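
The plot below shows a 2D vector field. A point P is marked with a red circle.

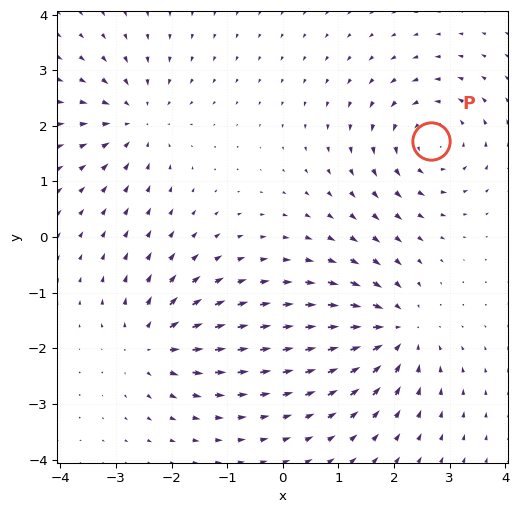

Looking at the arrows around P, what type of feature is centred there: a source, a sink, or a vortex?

vortex

At P (2.7, 1.7) the arrows circulate counterclockwise. Divergence ≈0, curl about +5 — near-zero divergence with nonzero curl is a vortex.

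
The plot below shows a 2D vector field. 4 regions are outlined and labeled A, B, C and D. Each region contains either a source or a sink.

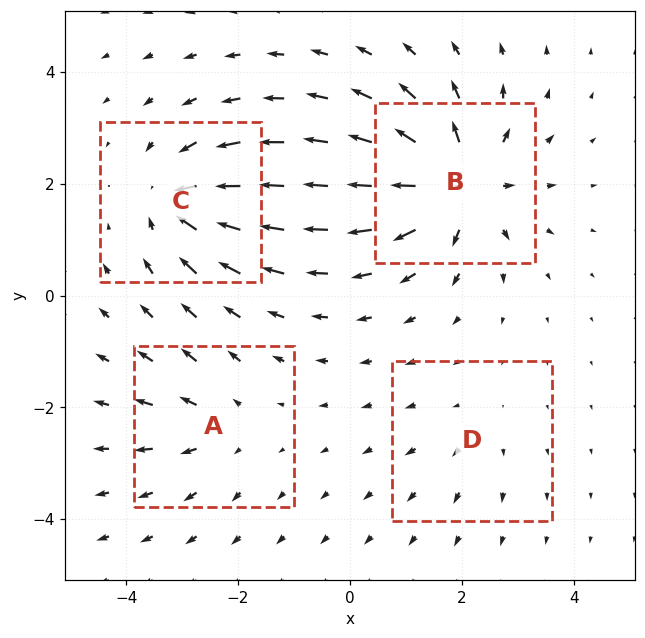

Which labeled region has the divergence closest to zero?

D

Divergence at each region's feature centre — A: about +3, B: about +8, C: about -6, D: about +2. Region D is closest to zero.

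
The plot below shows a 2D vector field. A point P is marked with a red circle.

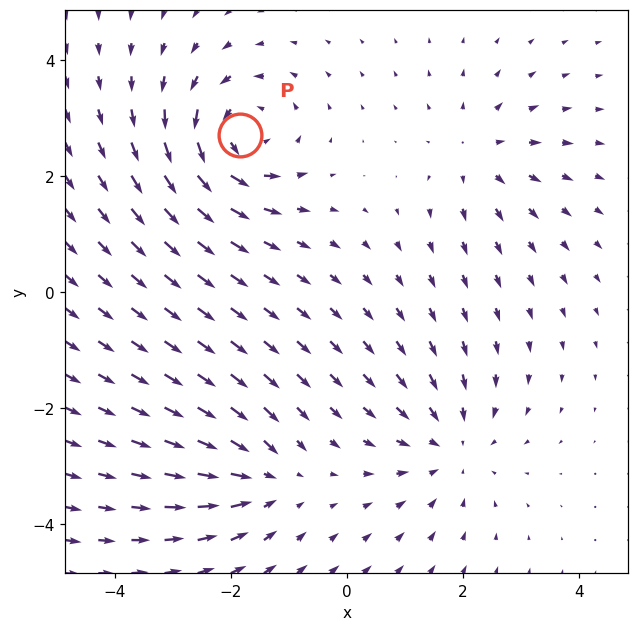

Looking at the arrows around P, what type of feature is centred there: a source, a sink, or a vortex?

At P (-1.8, 2.7) the arrows circulate counterclockwise. Divergence ≈0, curl about +5 — near-zero divergence with nonzero curl is a vortex.

vortex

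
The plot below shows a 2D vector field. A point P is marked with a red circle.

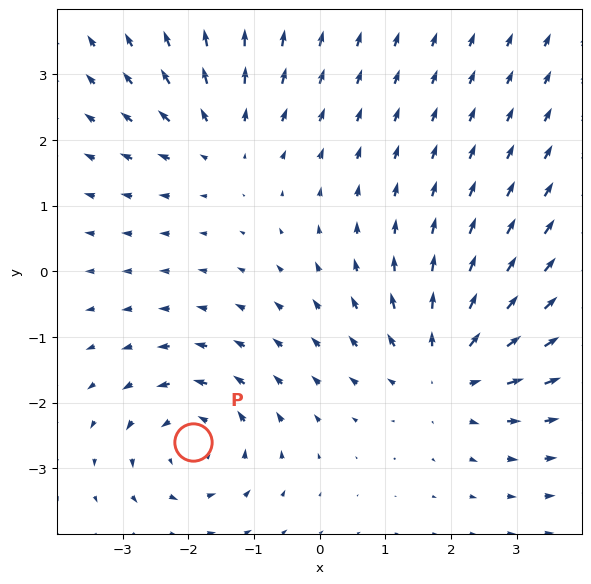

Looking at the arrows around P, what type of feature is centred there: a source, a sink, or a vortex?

vortex

At P (-1.9, -2.6) the arrows circulate counterclockwise. Divergence ≈0, curl about +4 — near-zero divergence with nonzero curl is a vortex.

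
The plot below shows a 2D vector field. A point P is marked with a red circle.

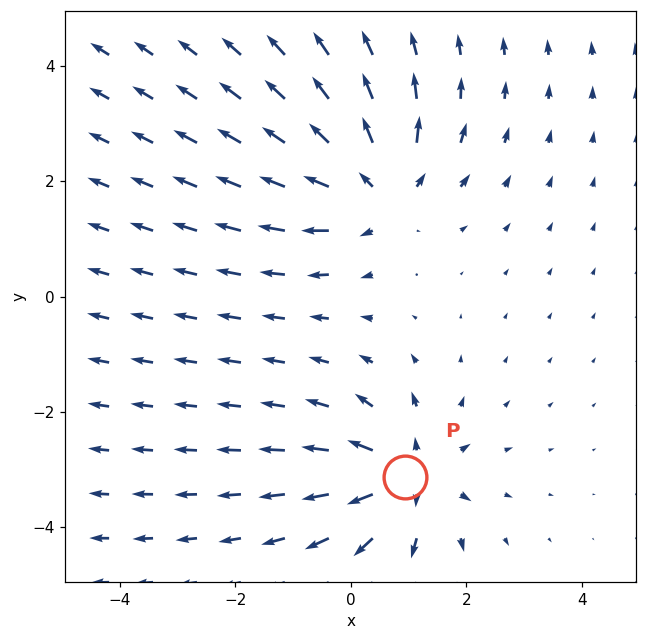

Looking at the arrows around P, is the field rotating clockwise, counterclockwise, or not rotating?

Near P at (0.9, -3.1) the arrows show no circulation. The curl there is ≈0.

not rotating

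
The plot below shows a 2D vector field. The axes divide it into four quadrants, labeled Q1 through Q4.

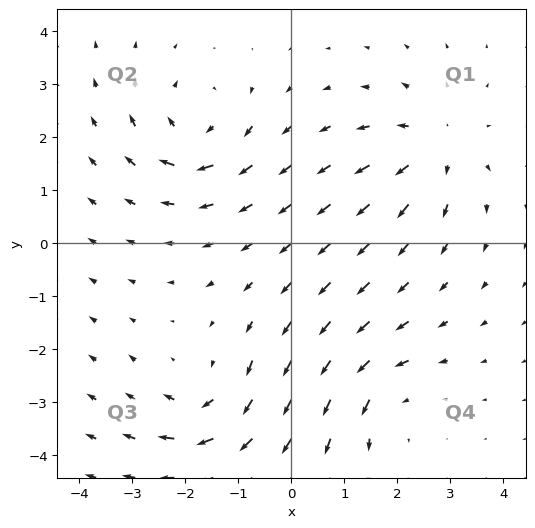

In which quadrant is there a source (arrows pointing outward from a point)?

The source sits at approximately (2.7, 1.8), which lies in quadrant Q1. The divergence there is about +5, positive as expected for a source.

Q1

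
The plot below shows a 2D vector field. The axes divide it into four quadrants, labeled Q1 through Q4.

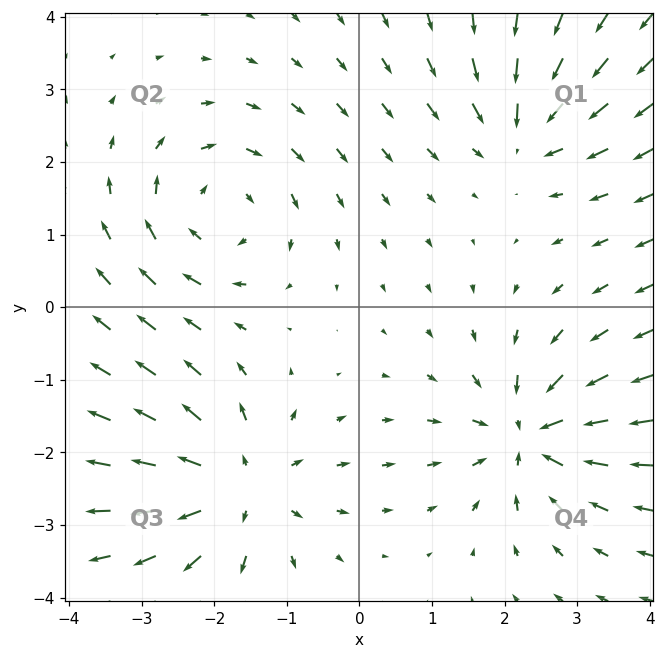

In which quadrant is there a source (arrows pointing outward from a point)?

The source sits at approximately (-1.7, -2.5), which lies in quadrant Q3. The divergence there is about +5, positive as expected for a source.

Q3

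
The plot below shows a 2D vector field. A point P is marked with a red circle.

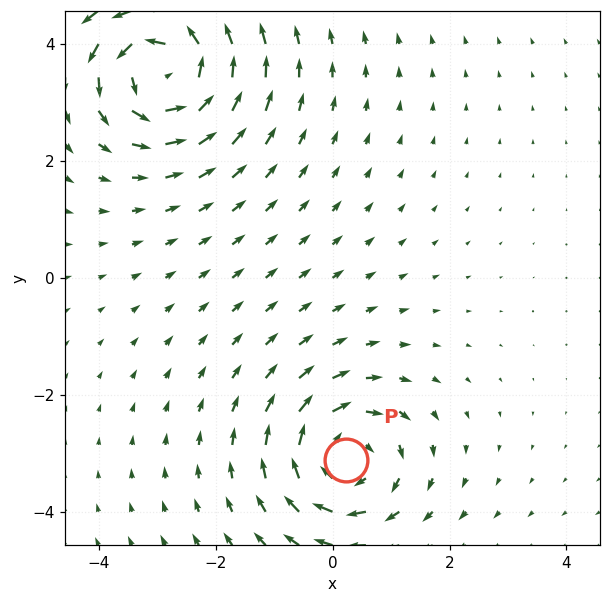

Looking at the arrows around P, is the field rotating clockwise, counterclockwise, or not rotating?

Near P at (0.2, -3.1) the arrows circulate clockwise. The curl (z-component) there is about -5; negative curl means clockwise rotation.

clockwise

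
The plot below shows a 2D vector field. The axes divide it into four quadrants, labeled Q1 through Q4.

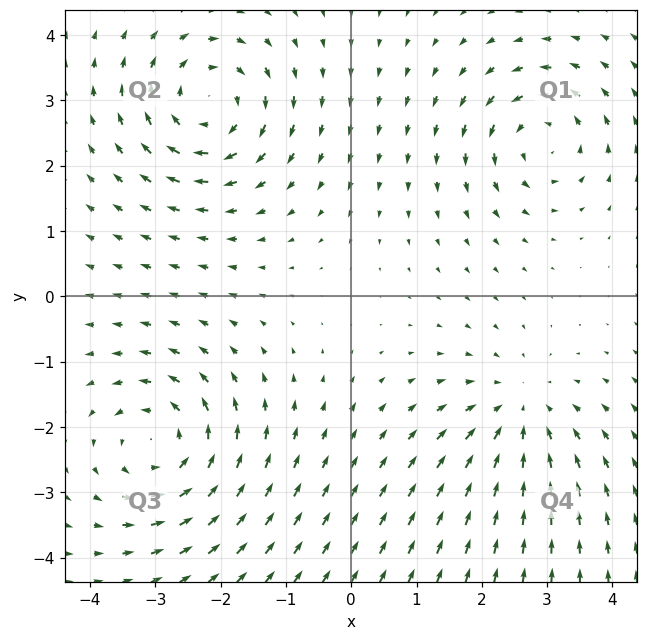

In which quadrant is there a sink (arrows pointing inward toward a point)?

The sink sits at approximately (2.6, -1.8), which lies in quadrant Q4. The divergence there is about -3, negative as expected for a sink.

Q4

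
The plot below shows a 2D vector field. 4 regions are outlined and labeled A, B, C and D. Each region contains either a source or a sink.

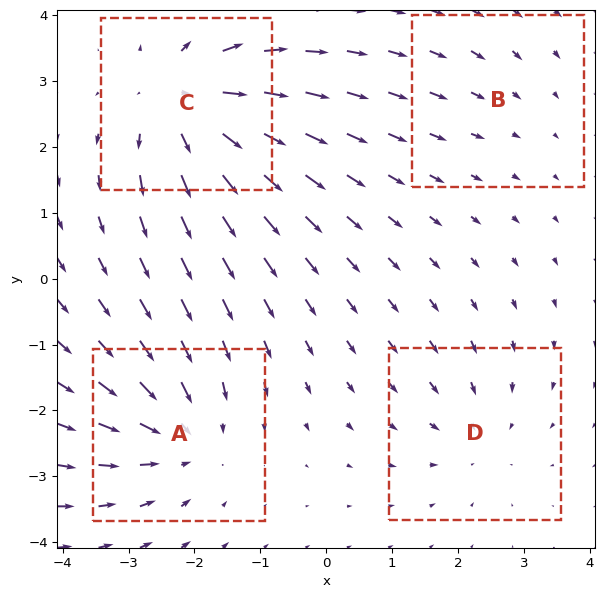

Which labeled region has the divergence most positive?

C

Divergence at each region's feature centre — A: about -5, B: about -2, C: about +6, D: about -3. Region C is most positive.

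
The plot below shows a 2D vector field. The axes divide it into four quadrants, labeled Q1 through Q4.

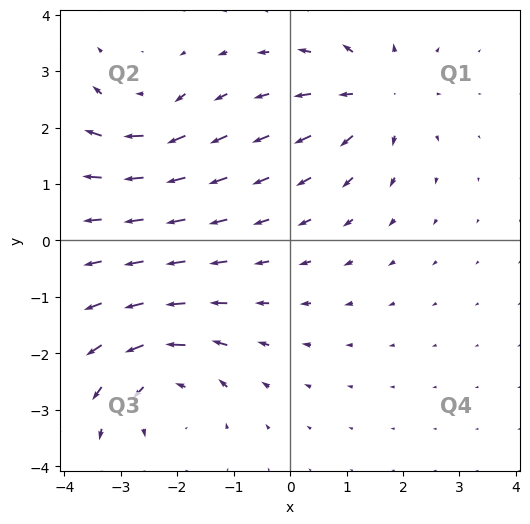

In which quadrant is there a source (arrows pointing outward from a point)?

The source sits at approximately (1.5, 2.6), which lies in quadrant Q1. The divergence there is about +5, positive as expected for a source.

Q1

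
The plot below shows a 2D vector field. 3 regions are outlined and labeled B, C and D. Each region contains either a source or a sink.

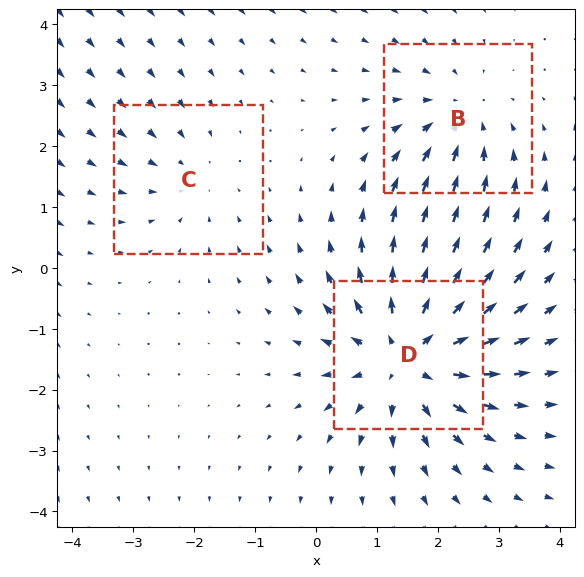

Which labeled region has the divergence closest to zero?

Divergence at each region's feature centre — B: about -3, C: about -2, D: about +5. Region C is closest to zero.

C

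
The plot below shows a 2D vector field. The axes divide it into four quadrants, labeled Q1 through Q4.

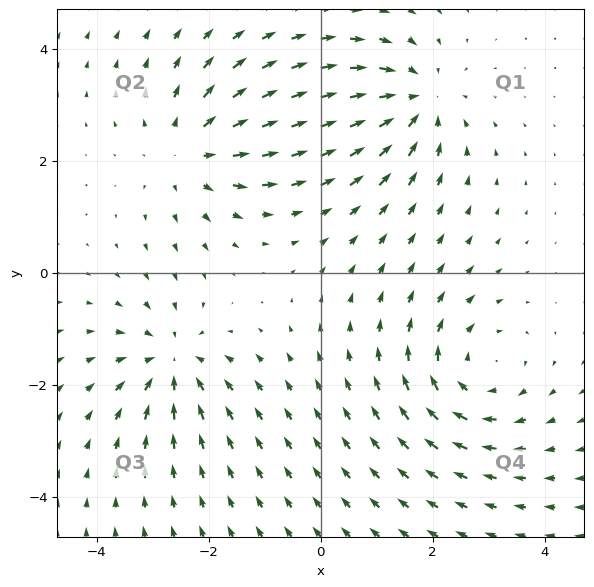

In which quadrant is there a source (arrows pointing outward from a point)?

Q2

The source sits at approximately (-2.3, 2.2), which lies in quadrant Q2. The divergence there is about +5, positive as expected for a source.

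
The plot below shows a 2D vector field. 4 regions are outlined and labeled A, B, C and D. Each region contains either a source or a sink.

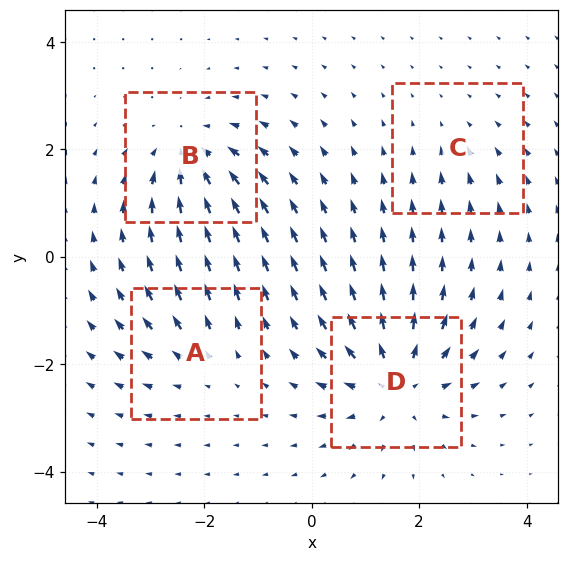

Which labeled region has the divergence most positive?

Divergence at each region's feature centre — A: about +3, B: about -5, C: about -2, D: about +6. Region D is most positive.

D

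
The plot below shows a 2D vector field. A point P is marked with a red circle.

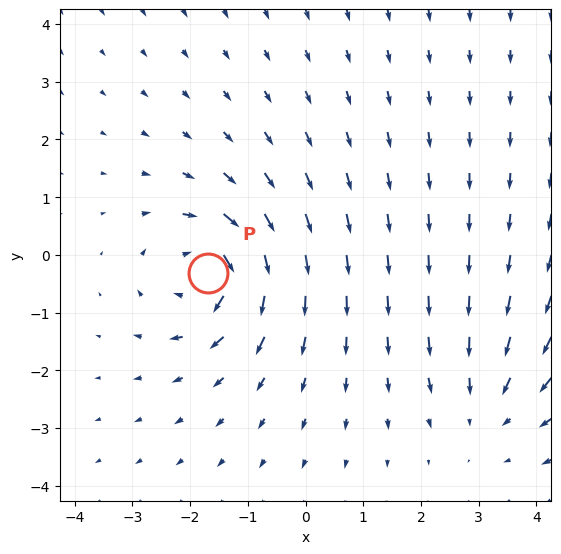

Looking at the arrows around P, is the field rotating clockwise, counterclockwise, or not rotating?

Near P at (-1.7, -0.3) the arrows circulate clockwise. The curl (z-component) there is about -6; negative curl means clockwise rotation.

clockwise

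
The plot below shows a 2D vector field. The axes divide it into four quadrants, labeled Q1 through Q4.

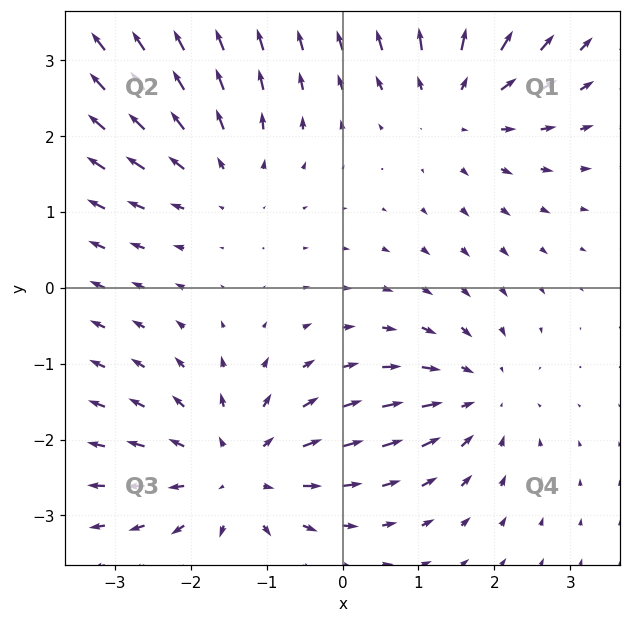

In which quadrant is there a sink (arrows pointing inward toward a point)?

The sink sits at approximately (1.8, -1.4), which lies in quadrant Q4. The divergence there is about -3, negative as expected for a sink.

Q4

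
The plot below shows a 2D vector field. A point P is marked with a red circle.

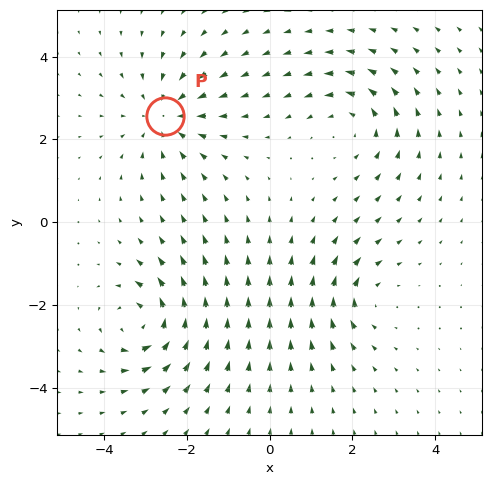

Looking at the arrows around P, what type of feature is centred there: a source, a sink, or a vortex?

At P (-2.5, 2.6) the arrows converge inward. Divergence about -4, curl ≈0 — negative divergence with near-zero curl is a sink.

sink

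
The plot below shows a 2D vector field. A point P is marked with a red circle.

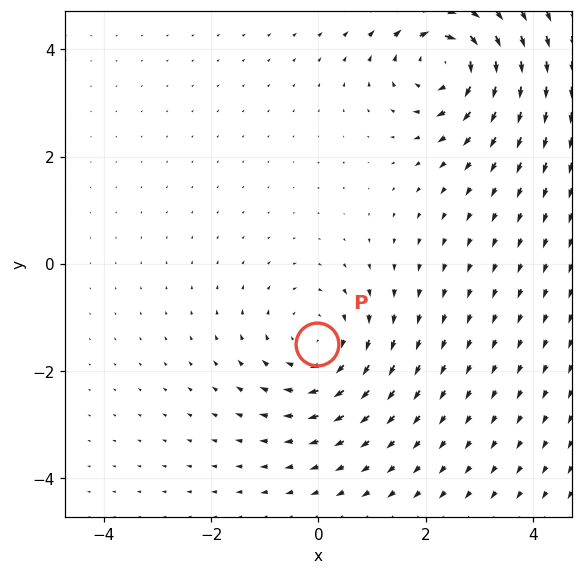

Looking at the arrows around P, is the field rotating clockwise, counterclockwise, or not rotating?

Near P at (-0.0, -1.5) the arrows circulate clockwise. The curl (z-component) there is about -3; negative curl means clockwise rotation.

clockwise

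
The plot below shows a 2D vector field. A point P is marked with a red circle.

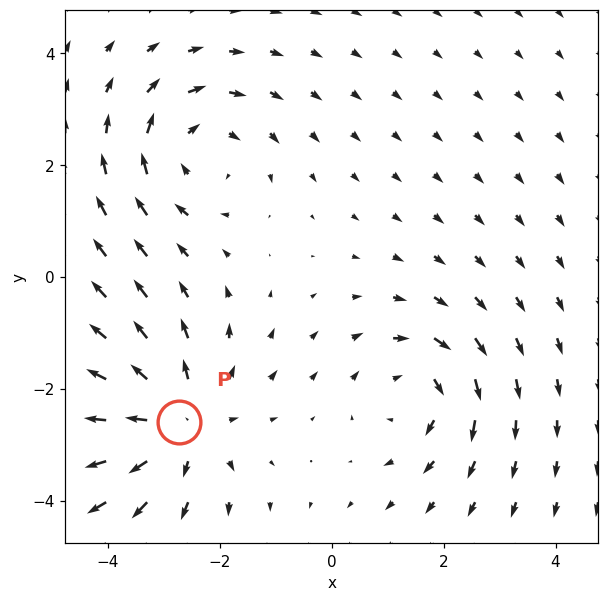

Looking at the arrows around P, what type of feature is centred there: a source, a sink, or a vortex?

source

At P (-2.7, -2.6) the arrows spread outward. Divergence about +4, curl ≈0 — positive divergence with near-zero curl is a source.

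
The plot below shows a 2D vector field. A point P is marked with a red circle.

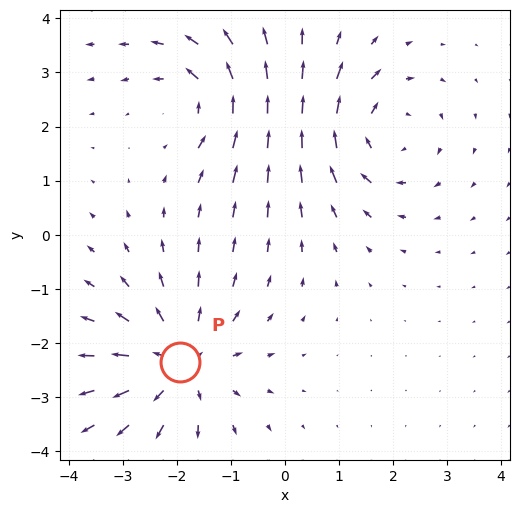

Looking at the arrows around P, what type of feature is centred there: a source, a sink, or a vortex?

At P (-1.9, -2.4) the arrows spread outward. Divergence about +4, curl ≈0 — positive divergence with near-zero curl is a source.

source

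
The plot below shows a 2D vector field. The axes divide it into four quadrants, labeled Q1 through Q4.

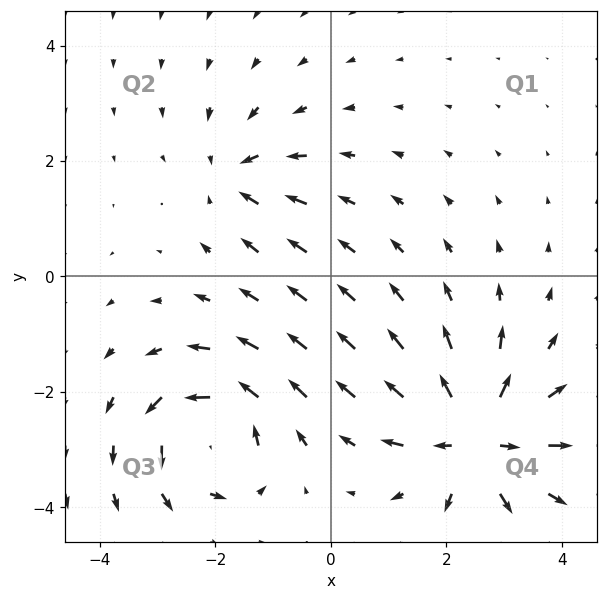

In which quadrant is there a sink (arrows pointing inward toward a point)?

The sink sits at approximately (-1.6, 1.8), which lies in quadrant Q2. The divergence there is about -3, negative as expected for a sink.

Q2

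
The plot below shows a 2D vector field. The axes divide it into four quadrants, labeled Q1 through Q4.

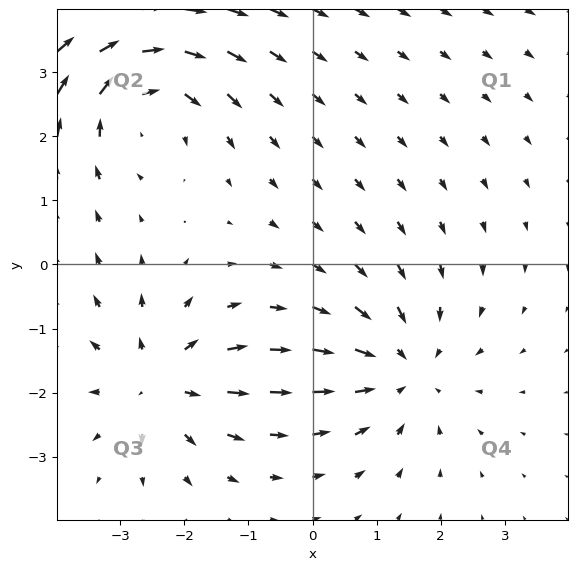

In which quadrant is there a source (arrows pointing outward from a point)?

The source sits at approximately (-2.4, -1.8), which lies in quadrant Q3. The divergence there is about +5, positive as expected for a source.

Q3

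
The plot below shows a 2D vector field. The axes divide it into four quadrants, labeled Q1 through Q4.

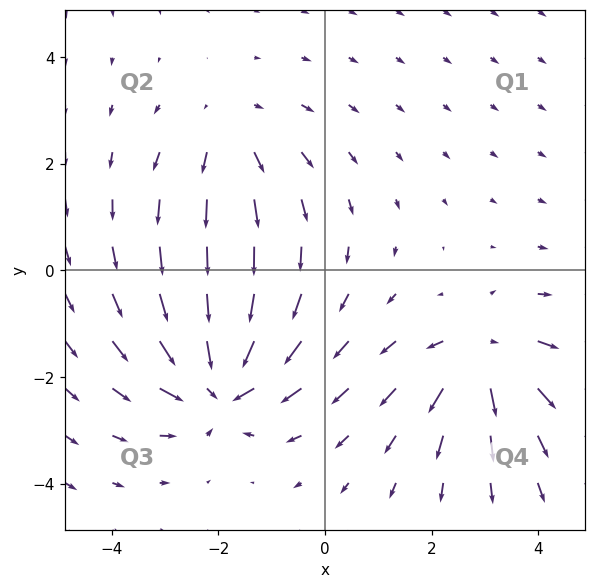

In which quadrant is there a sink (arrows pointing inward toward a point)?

The sink sits at approximately (-2.0, -2.1), which lies in quadrant Q3. The divergence there is about -5, negative as expected for a sink.

Q3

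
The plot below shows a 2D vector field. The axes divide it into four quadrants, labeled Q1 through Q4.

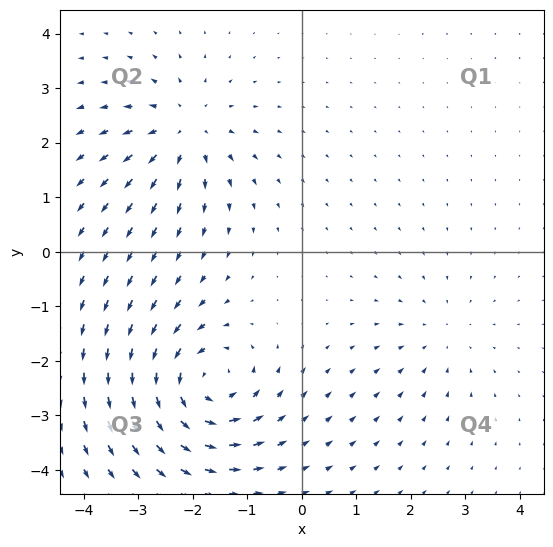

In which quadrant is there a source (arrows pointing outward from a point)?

The source sits at approximately (-2.2, 2.2), which lies in quadrant Q2. The divergence there is about +4, positive as expected for a source.

Q2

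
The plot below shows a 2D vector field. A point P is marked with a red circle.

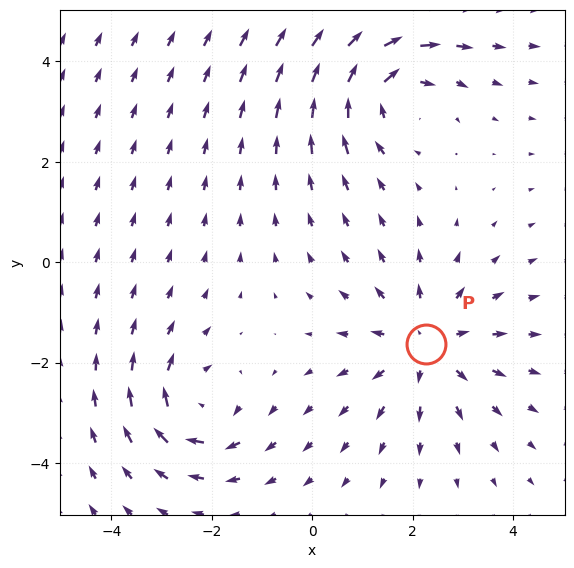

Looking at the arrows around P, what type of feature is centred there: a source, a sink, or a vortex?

source

At P (2.3, -1.6) the arrows spread outward. Divergence about +3, curl ≈0 — positive divergence with near-zero curl is a source.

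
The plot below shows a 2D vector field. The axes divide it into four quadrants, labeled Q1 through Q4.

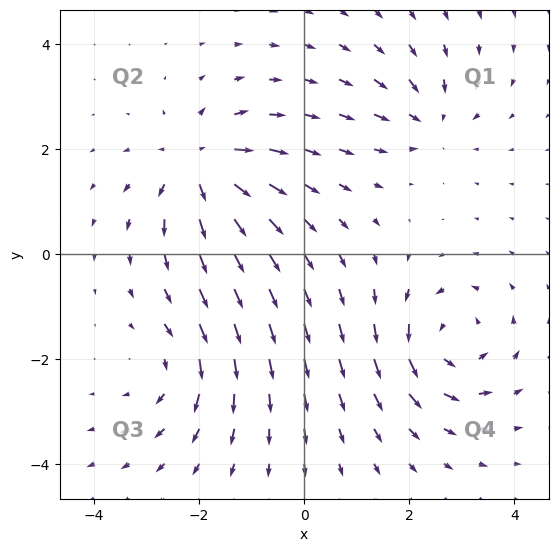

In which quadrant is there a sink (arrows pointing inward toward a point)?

Q1

The sink sits at approximately (2.4, 2.6), which lies in quadrant Q1. The divergence there is about -4, negative as expected for a sink.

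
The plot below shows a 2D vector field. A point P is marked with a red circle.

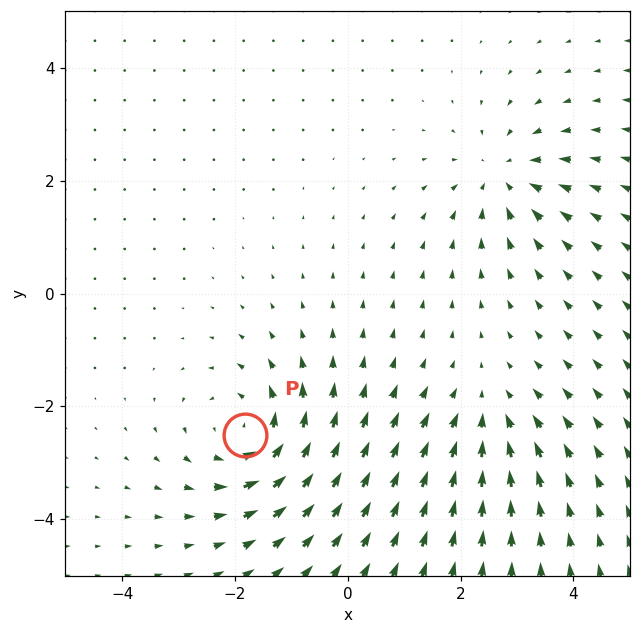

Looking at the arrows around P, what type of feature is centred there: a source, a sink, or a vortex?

At P (-1.8, -2.5) the arrows circulate counterclockwise. Divergence ≈0, curl about +5 — near-zero divergence with nonzero curl is a vortex.

vortex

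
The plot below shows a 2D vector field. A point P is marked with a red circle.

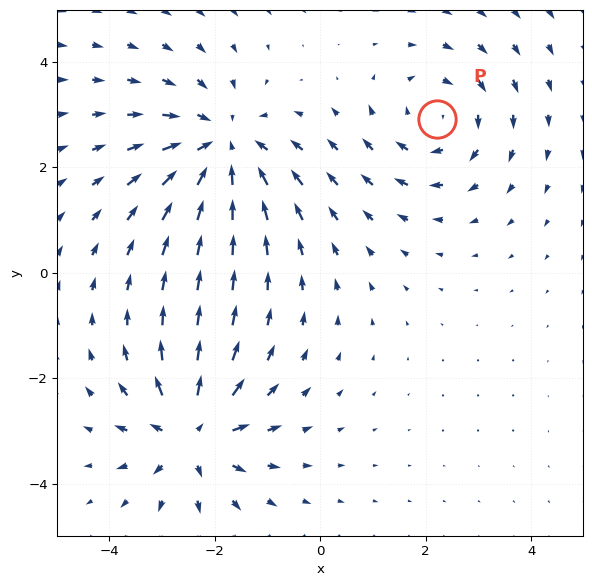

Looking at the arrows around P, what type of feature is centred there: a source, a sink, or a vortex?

vortex

At P (2.2, 2.9) the arrows circulate clockwise. Divergence ≈0, curl about -3 — near-zero divergence with nonzero curl is a vortex.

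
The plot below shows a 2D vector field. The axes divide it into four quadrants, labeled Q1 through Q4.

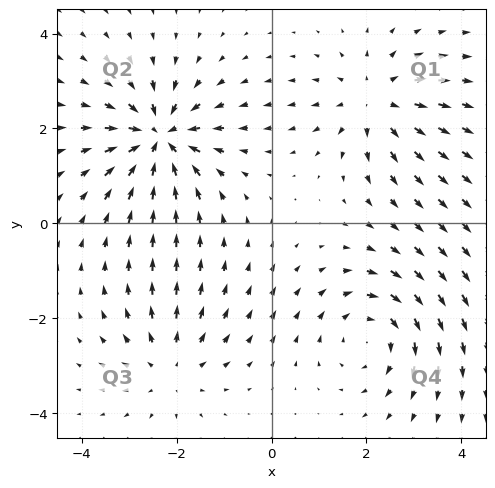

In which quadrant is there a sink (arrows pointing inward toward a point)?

The sink sits at approximately (-2.4, 1.8), which lies in quadrant Q2. The divergence there is about -7, negative as expected for a sink.

Q2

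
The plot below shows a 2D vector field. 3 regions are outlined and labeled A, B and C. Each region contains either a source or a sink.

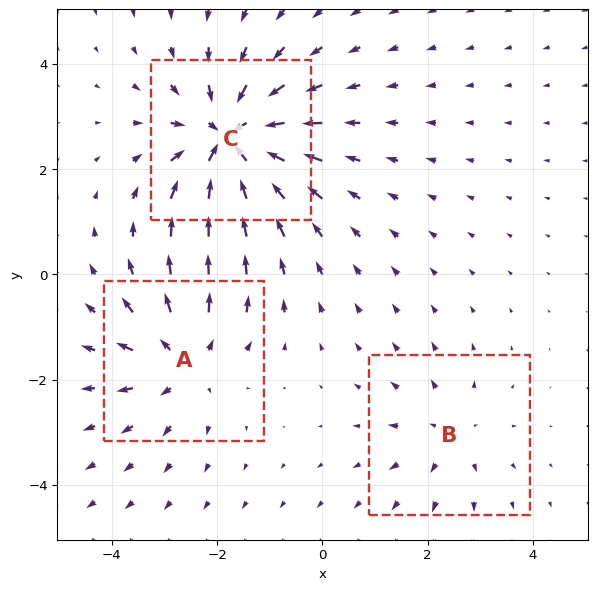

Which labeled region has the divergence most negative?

Divergence at each region's feature centre — A: about +3, B: about +2, C: about -5. Region C is most negative.

C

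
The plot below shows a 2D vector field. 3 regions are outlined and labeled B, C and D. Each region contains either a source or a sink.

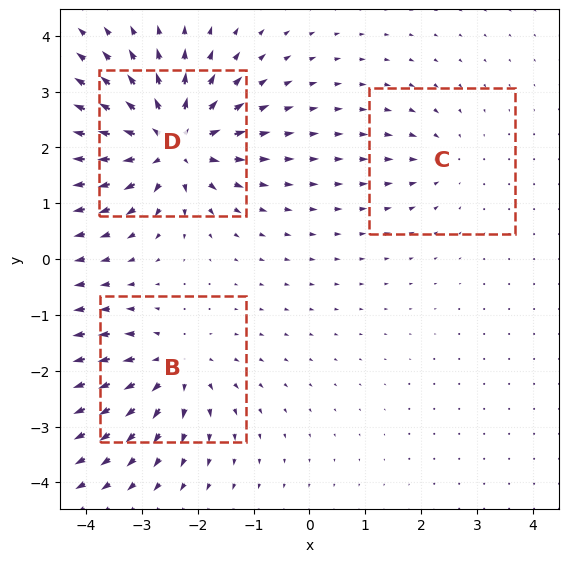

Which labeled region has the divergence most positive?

D

Divergence at each region's feature centre — B: about +4, C: about -2, D: about +6. Region D is most positive.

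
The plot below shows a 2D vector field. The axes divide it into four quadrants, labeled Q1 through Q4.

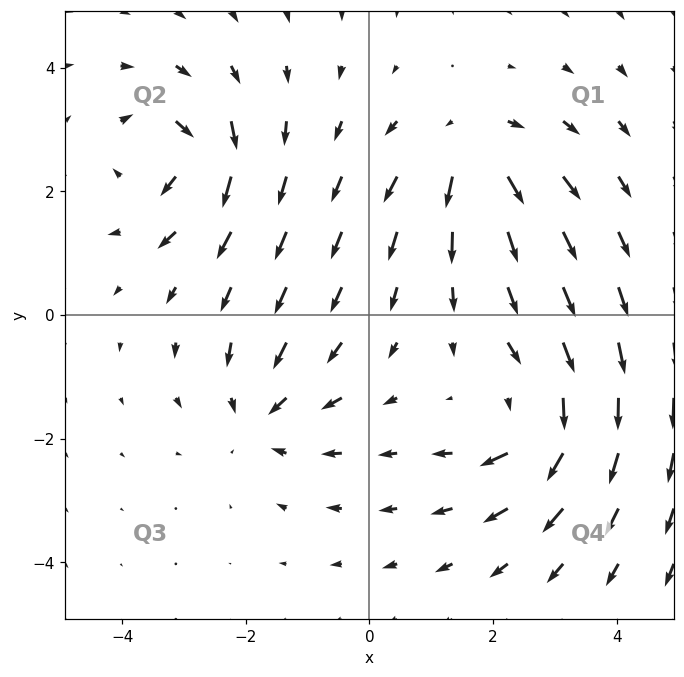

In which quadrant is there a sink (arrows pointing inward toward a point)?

Q3

The sink sits at approximately (-1.7, -1.6), which lies in quadrant Q3. The divergence there is about -4, negative as expected for a sink.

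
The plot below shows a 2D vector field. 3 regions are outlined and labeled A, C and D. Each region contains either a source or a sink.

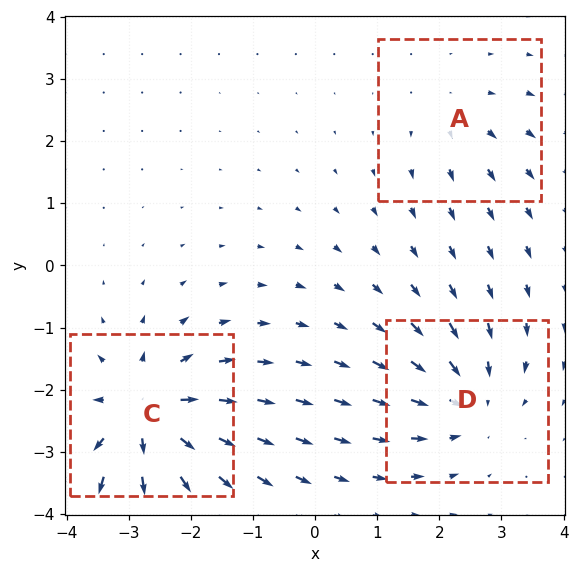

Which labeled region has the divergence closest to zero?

Divergence at each region's feature centre — A: about +2, C: about +6, D: about -4. Region A is closest to zero.

A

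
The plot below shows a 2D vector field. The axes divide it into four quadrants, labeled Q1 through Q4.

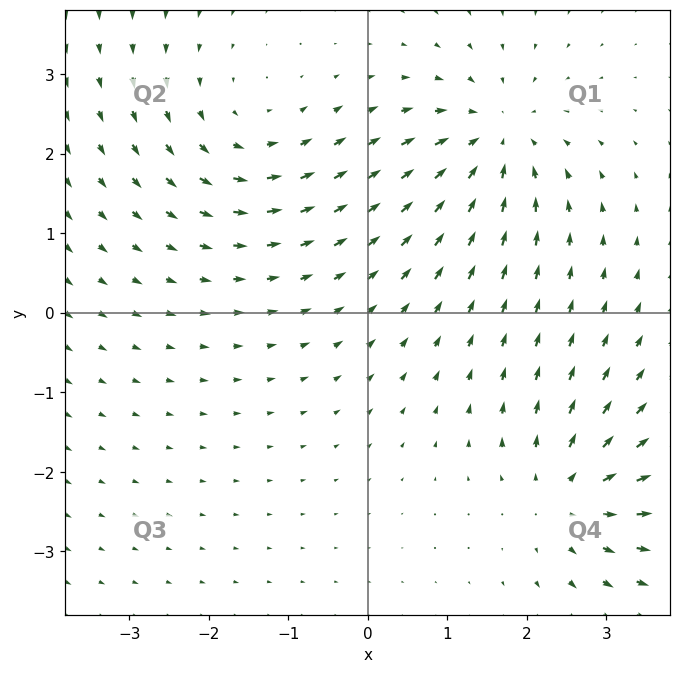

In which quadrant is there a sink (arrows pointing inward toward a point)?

Q1

The sink sits at approximately (1.6, 2.2), which lies in quadrant Q1. The divergence there is about -6, negative as expected for a sink.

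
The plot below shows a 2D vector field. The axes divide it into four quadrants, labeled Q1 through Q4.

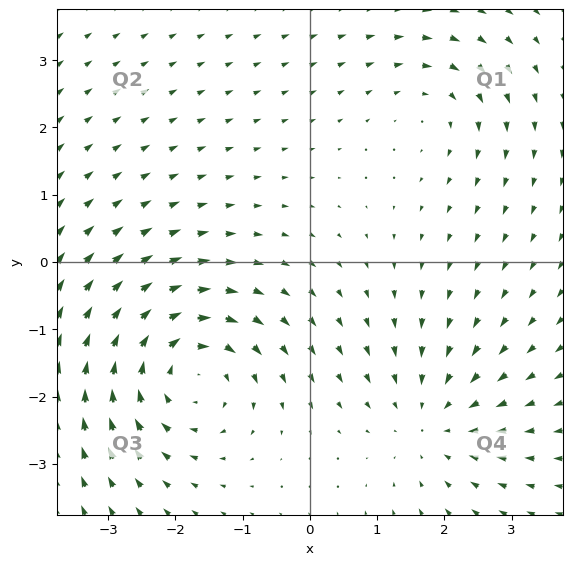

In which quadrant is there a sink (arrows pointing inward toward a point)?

The sink sits at approximately (1.8, -2.4), which lies in quadrant Q4. The divergence there is about -3, negative as expected for a sink.

Q4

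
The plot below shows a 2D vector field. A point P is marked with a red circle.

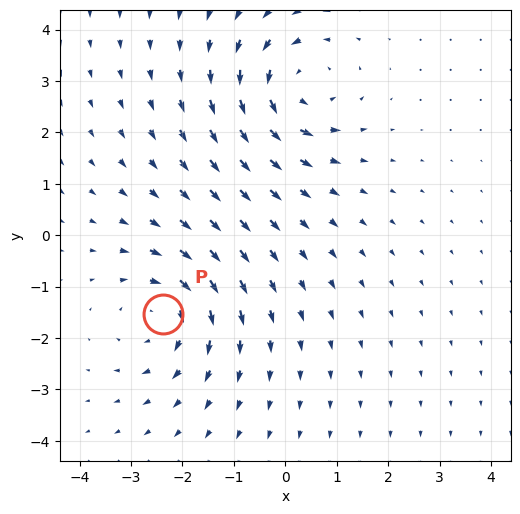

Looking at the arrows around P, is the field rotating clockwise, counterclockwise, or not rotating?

Near P at (-2.4, -1.5) the arrows circulate clockwise. The curl (z-component) there is about -3; negative curl means clockwise rotation.

clockwise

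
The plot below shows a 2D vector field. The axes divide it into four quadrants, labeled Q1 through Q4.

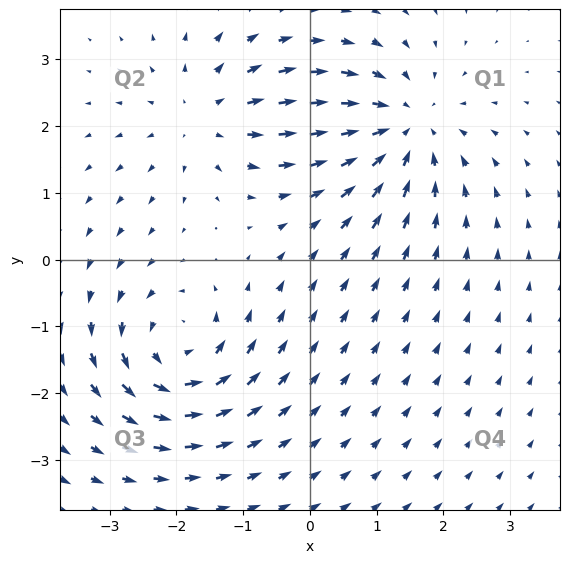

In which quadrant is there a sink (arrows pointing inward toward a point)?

The sink sits at approximately (1.4, 2.0), which lies in quadrant Q1. The divergence there is about -4, negative as expected for a sink.

Q1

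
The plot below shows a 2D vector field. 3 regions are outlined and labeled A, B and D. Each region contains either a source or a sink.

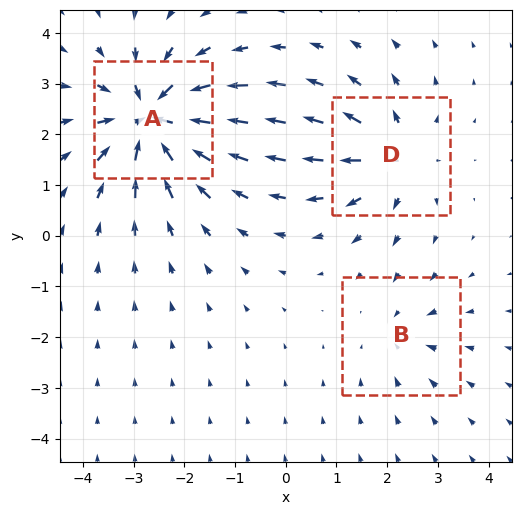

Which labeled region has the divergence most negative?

Divergence at each region's feature centre — A: about -6, B: about -2, D: about +4. Region A is most negative.

A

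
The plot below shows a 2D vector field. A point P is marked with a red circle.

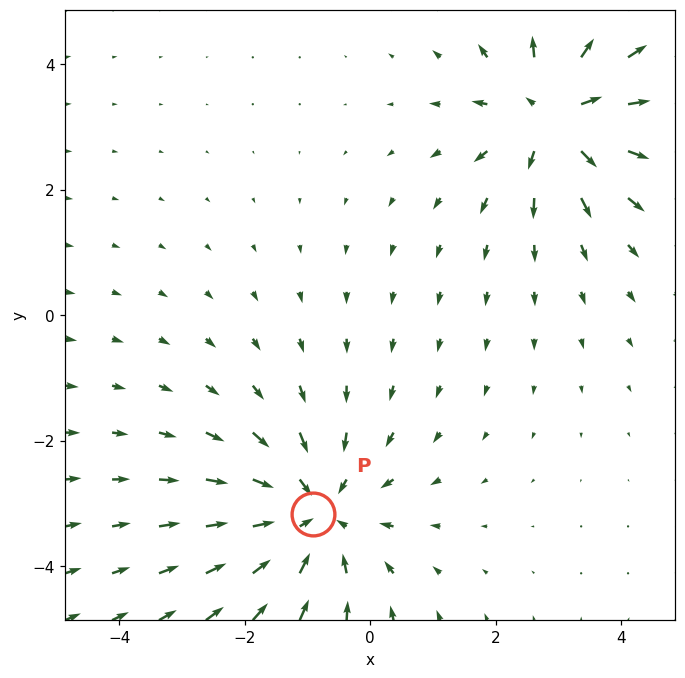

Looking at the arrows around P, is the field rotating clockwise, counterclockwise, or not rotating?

not rotating

Near P at (-0.9, -3.2) the arrows show no circulation. The curl there is ≈0.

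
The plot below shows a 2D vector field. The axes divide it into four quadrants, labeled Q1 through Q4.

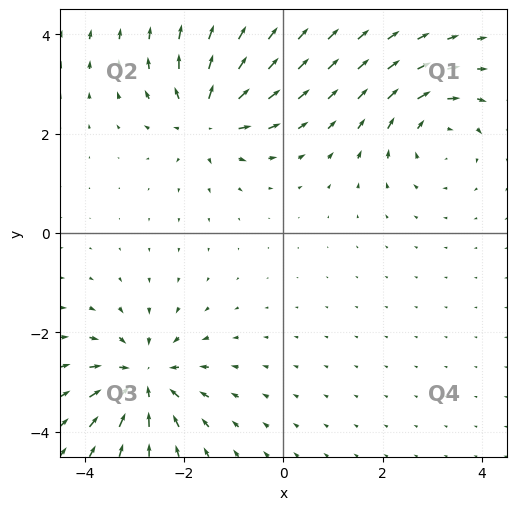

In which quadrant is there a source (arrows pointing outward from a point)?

The source sits at approximately (-1.5, 2.3), which lies in quadrant Q2. The divergence there is about +6, positive as expected for a source.

Q2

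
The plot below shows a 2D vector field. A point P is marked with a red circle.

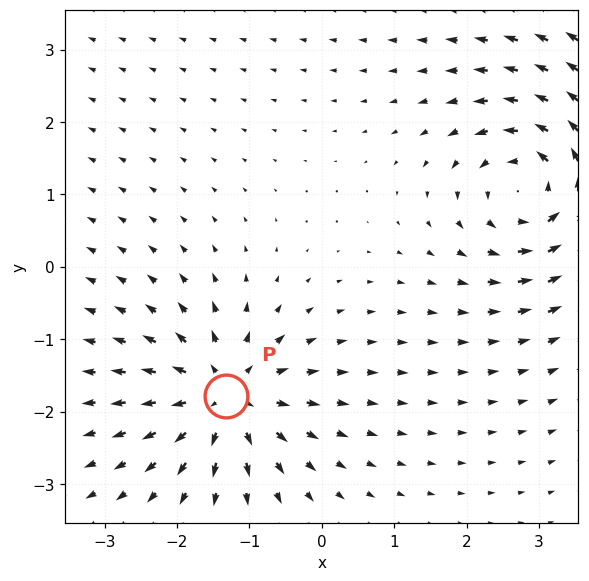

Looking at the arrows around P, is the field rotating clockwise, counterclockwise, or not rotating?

not rotating

Near P at (-1.3, -1.8) the arrows show no circulation. The curl there is ≈0.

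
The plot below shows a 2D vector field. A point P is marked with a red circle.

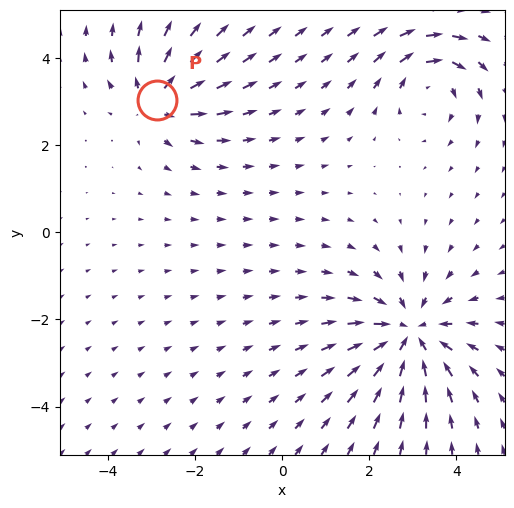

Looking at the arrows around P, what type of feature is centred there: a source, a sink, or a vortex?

At P (-2.9, 3.0) the arrows spread outward. Divergence about +4, curl ≈0 — positive divergence with near-zero curl is a source.

source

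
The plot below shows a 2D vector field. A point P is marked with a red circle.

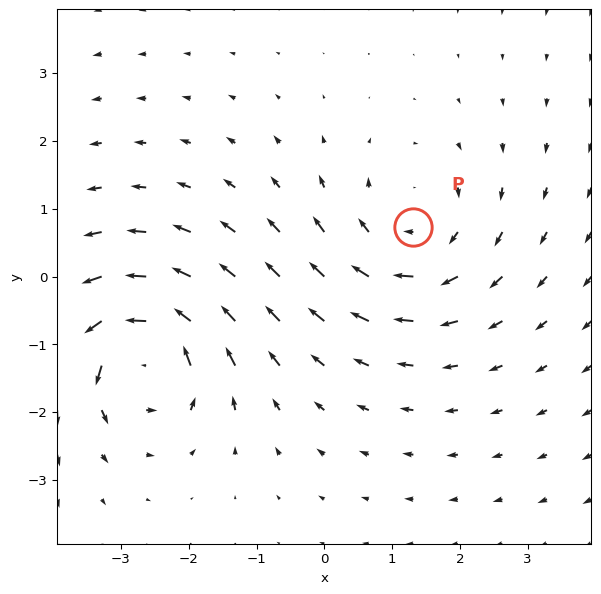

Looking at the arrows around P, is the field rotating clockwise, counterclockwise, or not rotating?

clockwise

Near P at (1.3, 0.7) the arrows circulate clockwise. The curl (z-component) there is about -4; negative curl means clockwise rotation.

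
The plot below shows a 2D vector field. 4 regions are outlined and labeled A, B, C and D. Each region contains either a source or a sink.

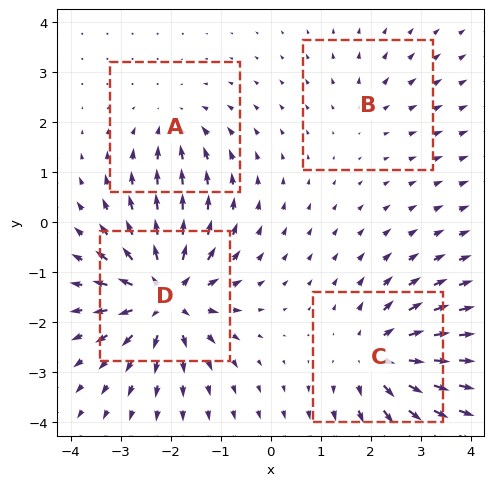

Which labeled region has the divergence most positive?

Divergence at each region's feature centre — A: about -4, B: about +2, C: about +6, D: about +8. Region D is most positive.

D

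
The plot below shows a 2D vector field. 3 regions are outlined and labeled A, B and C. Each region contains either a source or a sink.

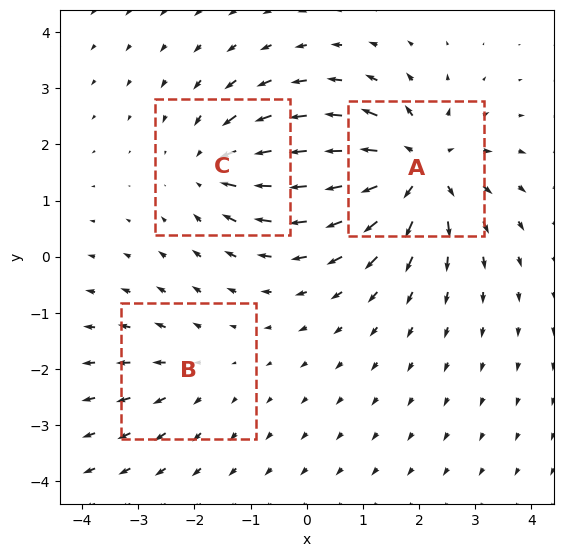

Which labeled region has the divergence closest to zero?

B

Divergence at each region's feature centre — A: about +5, B: about +2, C: about -3. Region B is closest to zero.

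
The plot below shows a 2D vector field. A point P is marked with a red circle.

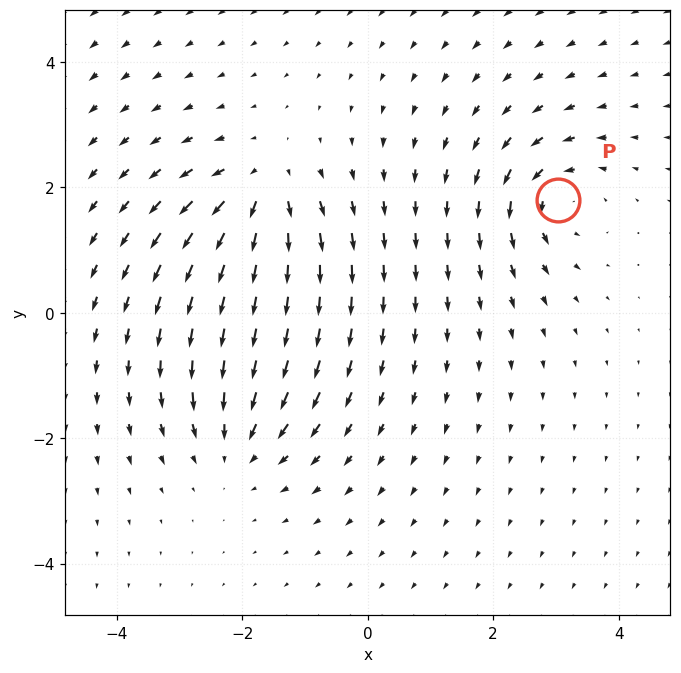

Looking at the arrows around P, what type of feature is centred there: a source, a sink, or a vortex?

At P (3.0, 1.8) the arrows circulate counterclockwise. Divergence ≈0, curl about +5 — near-zero divergence with nonzero curl is a vortex.

vortex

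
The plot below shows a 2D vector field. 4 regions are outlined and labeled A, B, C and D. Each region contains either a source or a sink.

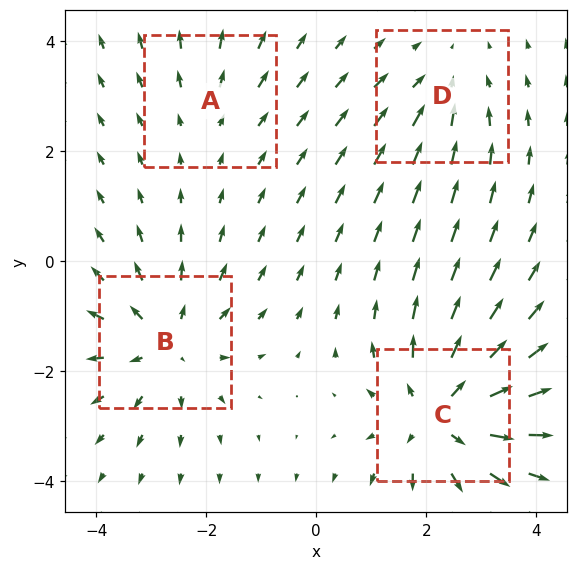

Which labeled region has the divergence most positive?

Divergence at each region's feature centre — A: about +2, B: about +5, C: about +6, D: about -3. Region C is most positive.

C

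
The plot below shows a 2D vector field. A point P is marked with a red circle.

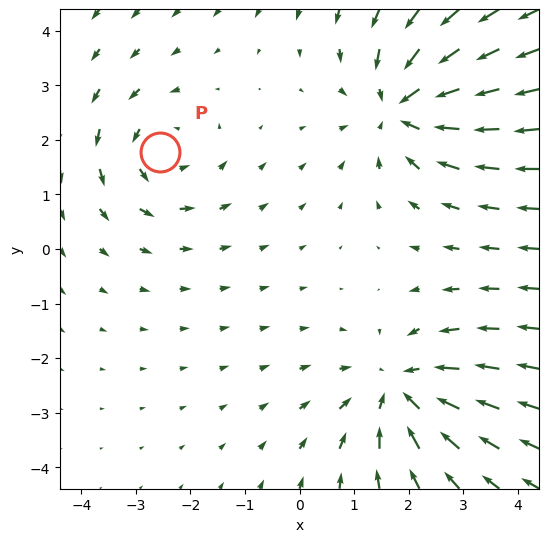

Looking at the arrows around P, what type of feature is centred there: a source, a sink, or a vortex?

At P (-2.6, 1.8) the arrows circulate counterclockwise. Divergence ≈0, curl about +3 — near-zero divergence with nonzero curl is a vortex.

vortex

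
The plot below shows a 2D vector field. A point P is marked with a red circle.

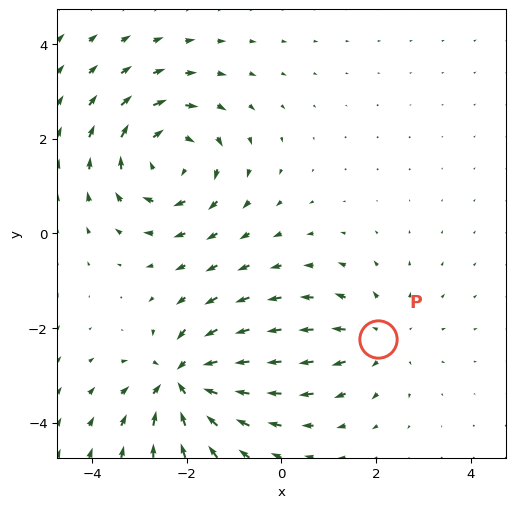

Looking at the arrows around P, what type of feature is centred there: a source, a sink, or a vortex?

At P (2.0, -2.2) the arrows spread outward. Divergence about +3, curl ≈0 — positive divergence with near-zero curl is a source.

source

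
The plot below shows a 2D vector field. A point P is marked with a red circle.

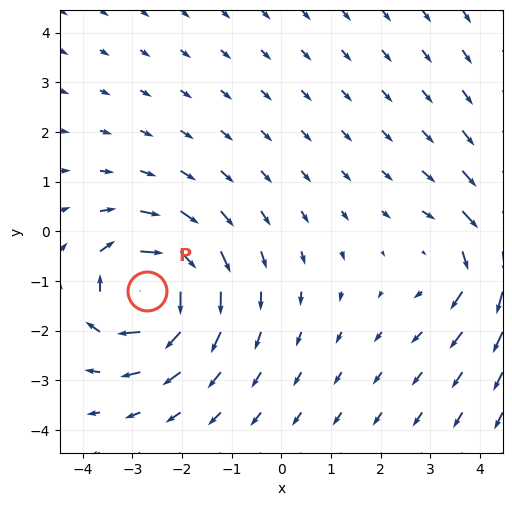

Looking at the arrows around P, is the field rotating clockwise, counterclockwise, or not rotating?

Near P at (-2.7, -1.2) the arrows circulate clockwise. The curl (z-component) there is about -7; negative curl means clockwise rotation.

clockwise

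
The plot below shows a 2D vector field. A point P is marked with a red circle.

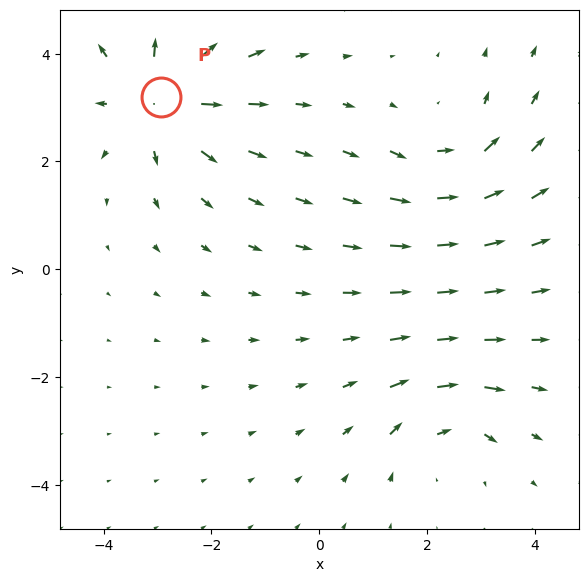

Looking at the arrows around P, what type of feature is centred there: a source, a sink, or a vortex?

source

At P (-2.9, 3.2) the arrows spread outward. Divergence about +5, curl ≈0 — positive divergence with near-zero curl is a source.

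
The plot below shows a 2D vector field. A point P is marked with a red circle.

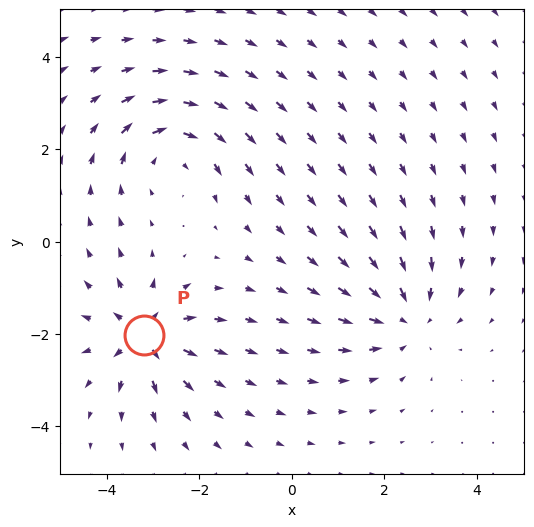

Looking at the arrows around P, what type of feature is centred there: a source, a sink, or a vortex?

source

At P (-3.2, -2.0) the arrows spread outward. Divergence about +4, curl ≈0 — positive divergence with near-zero curl is a source.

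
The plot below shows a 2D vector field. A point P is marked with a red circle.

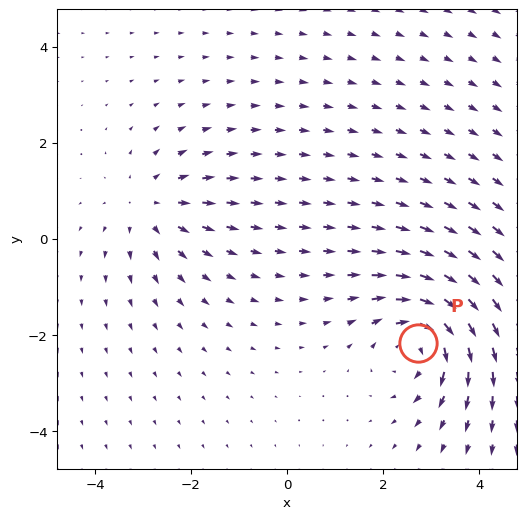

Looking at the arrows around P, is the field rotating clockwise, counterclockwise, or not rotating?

Near P at (2.7, -2.2) the arrows circulate clockwise. The curl (z-component) there is about -5; negative curl means clockwise rotation.

clockwise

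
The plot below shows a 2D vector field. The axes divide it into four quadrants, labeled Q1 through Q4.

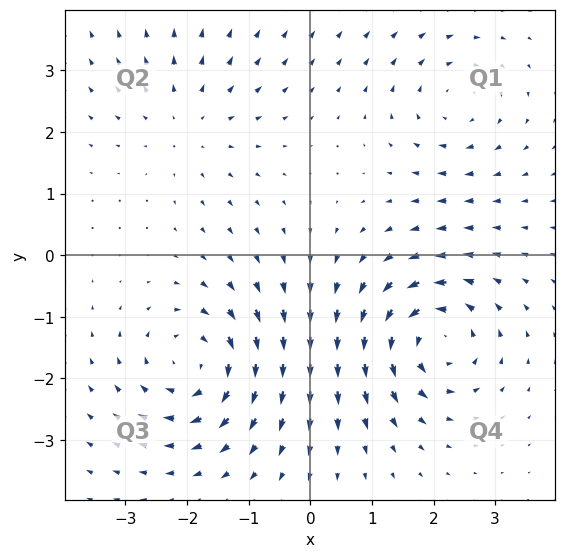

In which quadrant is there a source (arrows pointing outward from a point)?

Q2

The source sits at approximately (-2.0, 2.1), which lies in quadrant Q2. The divergence there is about +3, positive as expected for a source.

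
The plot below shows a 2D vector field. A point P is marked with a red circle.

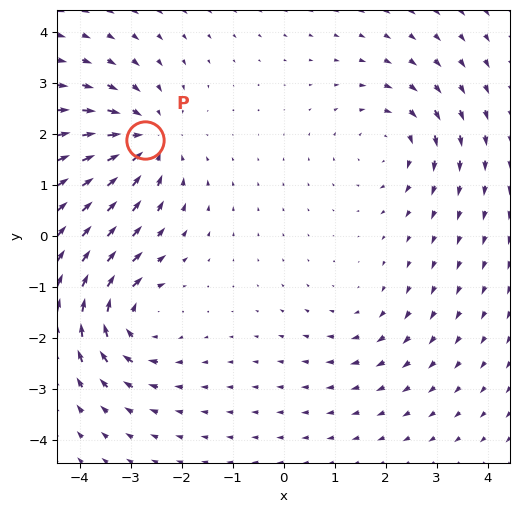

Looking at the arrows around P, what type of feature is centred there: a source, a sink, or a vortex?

At P (-2.7, 1.9) the arrows converge inward. Divergence about -5, curl ≈0 — negative divergence with near-zero curl is a sink.

sink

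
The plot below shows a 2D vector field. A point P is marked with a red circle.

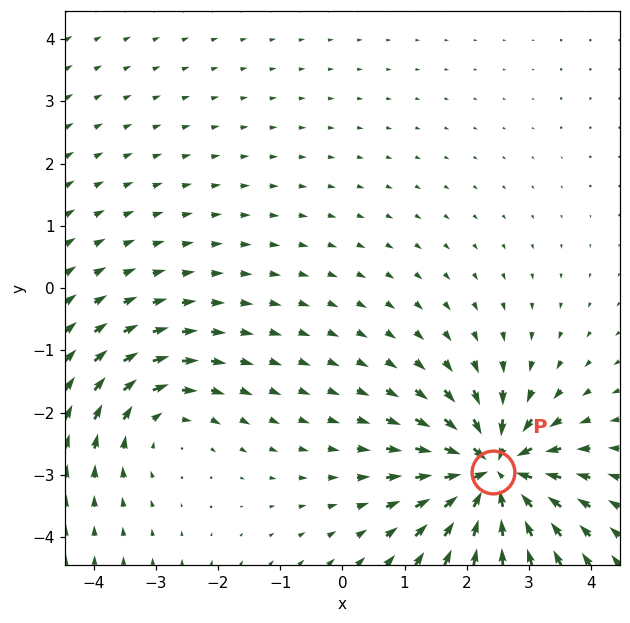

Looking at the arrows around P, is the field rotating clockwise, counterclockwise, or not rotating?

not rotating

Near P at (2.4, -3.0) the arrows show no circulation. The curl there is ≈0.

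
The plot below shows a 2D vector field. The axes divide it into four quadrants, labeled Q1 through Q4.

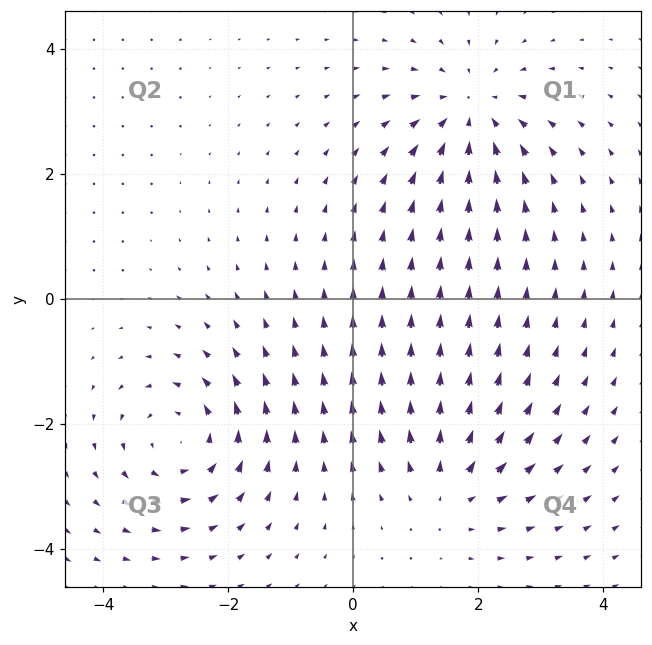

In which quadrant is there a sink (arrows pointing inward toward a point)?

The sink sits at approximately (1.9, 3.0), which lies in quadrant Q1. The divergence there is about -4, negative as expected for a sink.

Q1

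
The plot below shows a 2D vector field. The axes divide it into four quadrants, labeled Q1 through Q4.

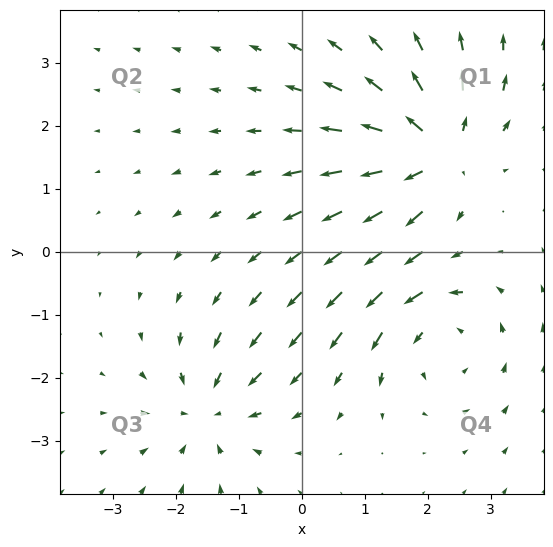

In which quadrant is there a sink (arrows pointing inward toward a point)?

Q3

The sink sits at approximately (-1.5, -2.5), which lies in quadrant Q3. The divergence there is about -5, negative as expected for a sink.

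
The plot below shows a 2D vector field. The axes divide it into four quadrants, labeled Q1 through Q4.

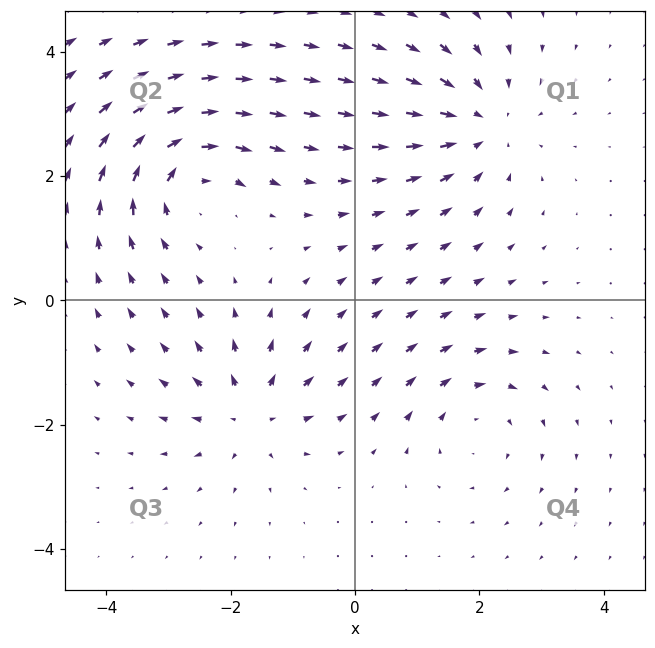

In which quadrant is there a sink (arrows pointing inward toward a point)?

The sink sits at approximately (2.0, 2.8), which lies in quadrant Q1. The divergence there is about -4, negative as expected for a sink.

Q1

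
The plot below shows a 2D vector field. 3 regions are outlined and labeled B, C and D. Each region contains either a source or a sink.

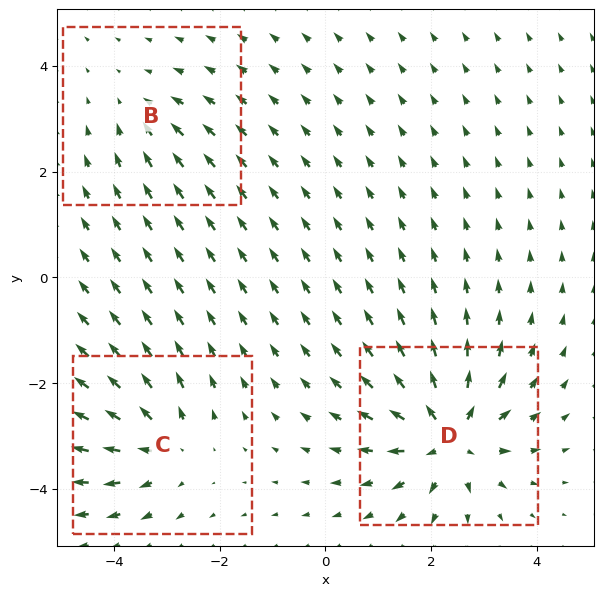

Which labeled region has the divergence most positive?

Divergence at each region's feature centre — B: about -2, C: about +4, D: about +6. Region D is most positive.

D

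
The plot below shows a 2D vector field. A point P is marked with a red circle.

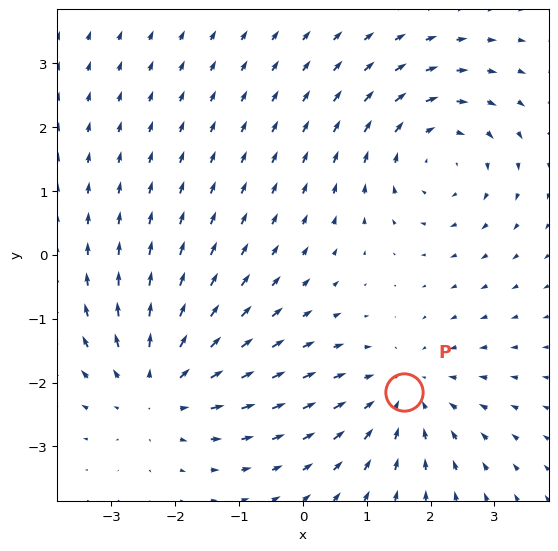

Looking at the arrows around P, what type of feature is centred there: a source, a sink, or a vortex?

At P (1.6, -2.2) the arrows converge inward. Divergence about -3, curl ≈0 — negative divergence with near-zero curl is a sink.

sink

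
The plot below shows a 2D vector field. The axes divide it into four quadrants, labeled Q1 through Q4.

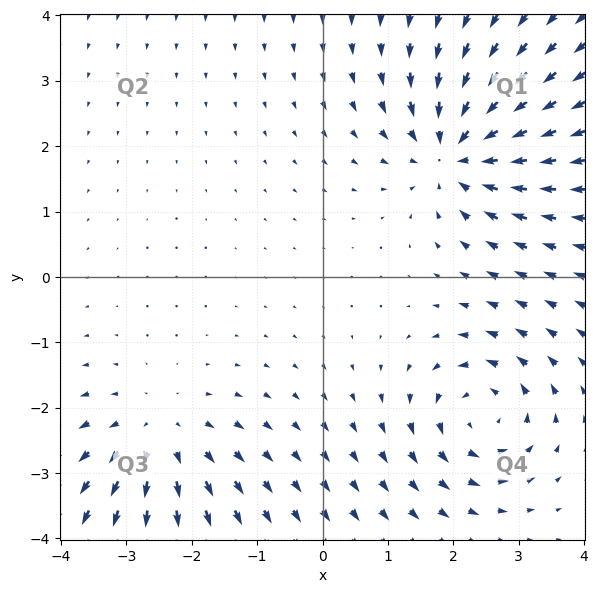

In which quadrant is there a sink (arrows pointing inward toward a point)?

Q1

The sink sits at approximately (2.0, 1.9), which lies in quadrant Q1. The divergence there is about -6, negative as expected for a sink.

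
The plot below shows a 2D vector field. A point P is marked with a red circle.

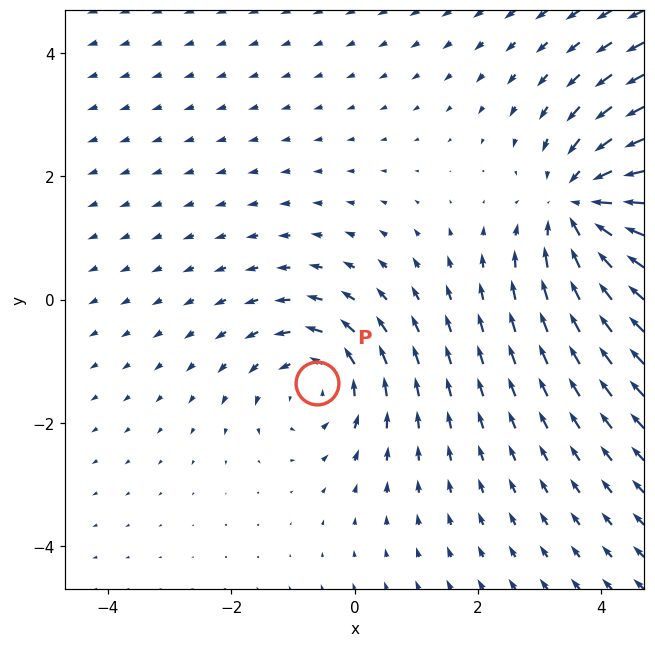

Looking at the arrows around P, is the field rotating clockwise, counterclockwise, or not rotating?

counterclockwise

Near P at (-0.6, -1.4) the arrows circulate counterclockwise. The curl (z-component) there is about +3; positive curl means counterclockwise rotation.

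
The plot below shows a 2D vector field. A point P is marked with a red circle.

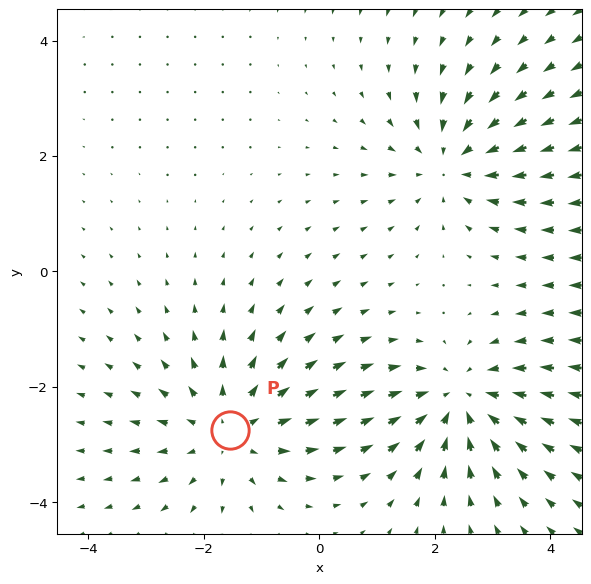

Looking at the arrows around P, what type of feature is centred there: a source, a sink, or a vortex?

source

At P (-1.6, -2.7) the arrows spread outward. Divergence about +4, curl ≈0 — positive divergence with near-zero curl is a source.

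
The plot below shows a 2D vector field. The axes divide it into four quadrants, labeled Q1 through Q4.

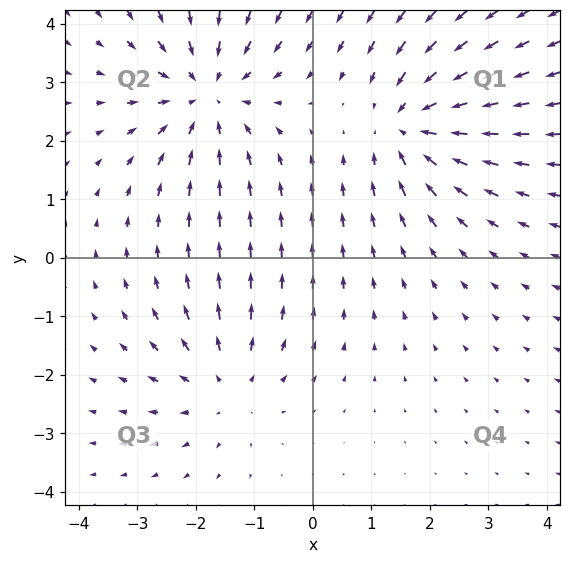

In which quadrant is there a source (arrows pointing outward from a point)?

Q3

The source sits at approximately (-1.5, -2.2), which lies in quadrant Q3. The divergence there is about +3, positive as expected for a source.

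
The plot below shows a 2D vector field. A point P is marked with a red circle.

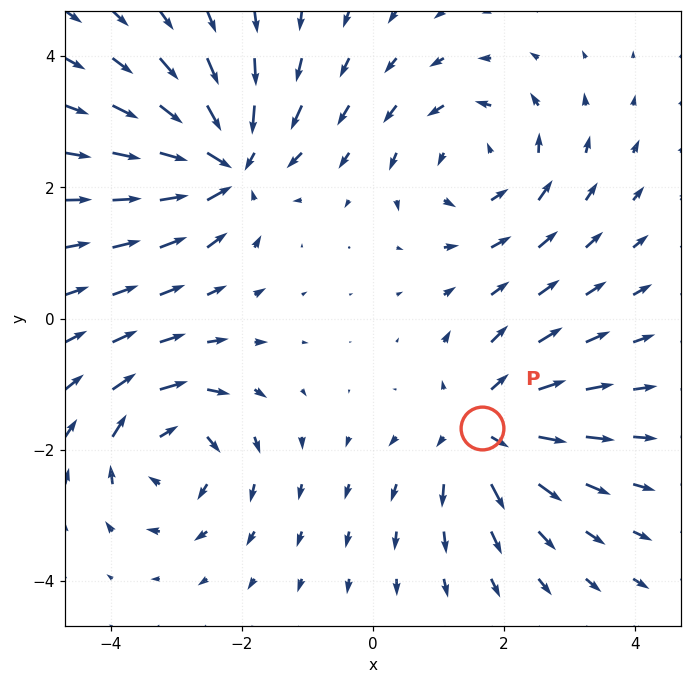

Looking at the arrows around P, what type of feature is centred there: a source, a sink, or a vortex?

At P (1.7, -1.7) the arrows spread outward. Divergence about +4, curl ≈0 — positive divergence with near-zero curl is a source.

source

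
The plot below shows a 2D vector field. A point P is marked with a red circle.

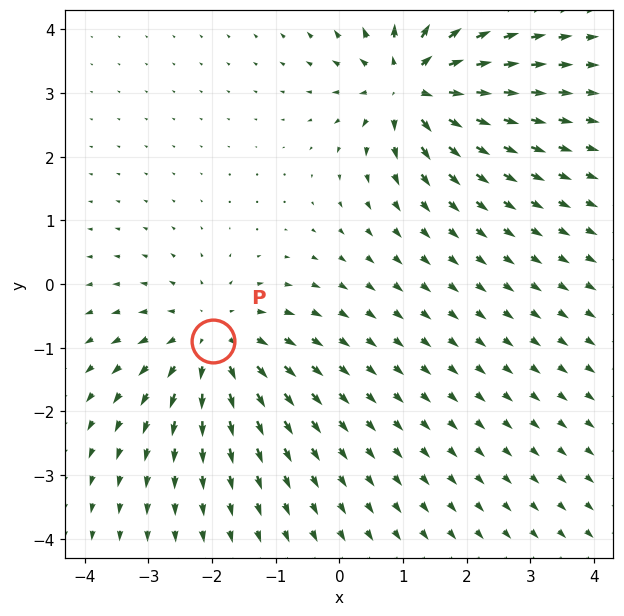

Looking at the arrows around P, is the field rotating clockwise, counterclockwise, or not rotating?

Near P at (-2.0, -0.9) the arrows show no circulation. The curl there is ≈0.

not rotating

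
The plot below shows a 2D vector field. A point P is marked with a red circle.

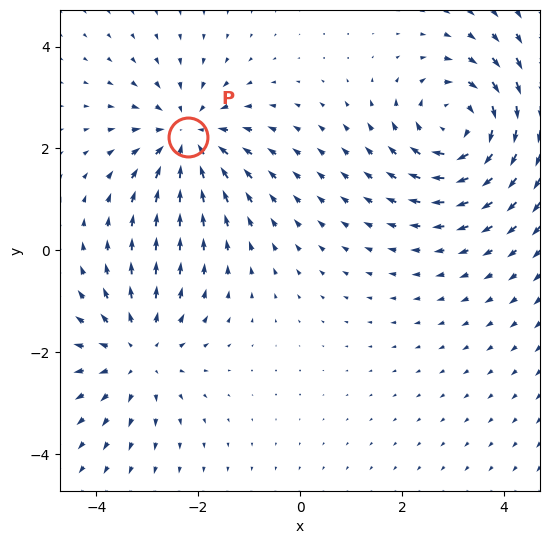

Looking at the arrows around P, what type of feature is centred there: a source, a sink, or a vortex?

At P (-2.2, 2.2) the arrows converge inward. Divergence about -3, curl ≈0 — negative divergence with near-zero curl is a sink.

sink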